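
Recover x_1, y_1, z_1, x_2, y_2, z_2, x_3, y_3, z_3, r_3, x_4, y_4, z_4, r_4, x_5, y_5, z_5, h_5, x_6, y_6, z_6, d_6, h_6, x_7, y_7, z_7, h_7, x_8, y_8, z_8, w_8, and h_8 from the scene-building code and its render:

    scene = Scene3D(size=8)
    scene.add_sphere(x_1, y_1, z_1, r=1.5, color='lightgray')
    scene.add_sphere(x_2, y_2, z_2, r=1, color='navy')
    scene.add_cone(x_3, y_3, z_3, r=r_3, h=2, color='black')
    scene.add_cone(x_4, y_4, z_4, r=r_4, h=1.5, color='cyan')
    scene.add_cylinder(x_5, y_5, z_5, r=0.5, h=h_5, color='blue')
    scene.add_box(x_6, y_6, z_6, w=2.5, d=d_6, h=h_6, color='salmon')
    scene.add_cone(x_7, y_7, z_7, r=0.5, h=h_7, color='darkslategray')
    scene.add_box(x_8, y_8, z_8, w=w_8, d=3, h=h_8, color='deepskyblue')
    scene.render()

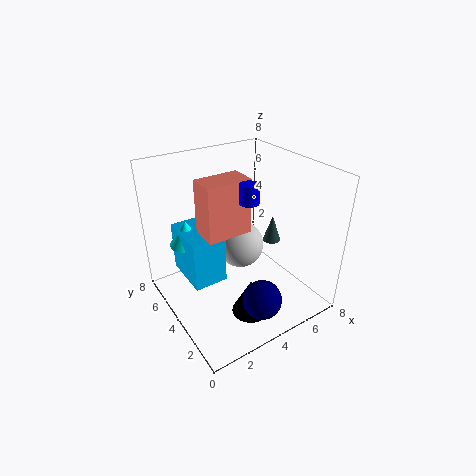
x_1 = 5.5
y_1 = 6
z_1 = 2
x_2 = 3.5
y_2 = 1
z_2 = 2
x_3 = 3.5
y_3 = 2
z_3 = 0.5
r_3 = 1
x_4 = 2
y_4 = 6.5
z_4 = 3
r_4 = 1
x_5 = 4
y_5 = 3
z_5 = 6.5
h_5 = 1
x_6 = 2
y_6 = 3.5
z_6 = 4.5
d_6 = 1.5
h_6 = 3
x_7 = 6
y_7 = 3.5
z_7 = 3.5
h_7 = 1.5
x_8 = 1.5
y_8 = 4.5
z_8 = 1
w_8 = 2
h_8 = 3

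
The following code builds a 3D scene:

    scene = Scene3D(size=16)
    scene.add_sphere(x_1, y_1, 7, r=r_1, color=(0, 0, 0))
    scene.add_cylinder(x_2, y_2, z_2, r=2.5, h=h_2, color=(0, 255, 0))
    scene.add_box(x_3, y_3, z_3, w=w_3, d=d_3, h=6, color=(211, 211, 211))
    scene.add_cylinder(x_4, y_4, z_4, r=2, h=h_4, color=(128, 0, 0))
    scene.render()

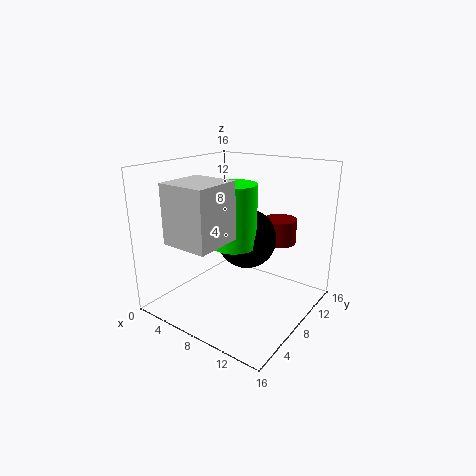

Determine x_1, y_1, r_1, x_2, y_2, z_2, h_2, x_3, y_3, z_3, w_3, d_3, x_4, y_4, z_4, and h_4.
x_1 = 7.5
y_1 = 10.5
r_1 = 3.5
x_2 = 7.5
y_2 = 8
z_2 = 7
h_2 = 7
x_3 = 4.5
y_3 = 0.5
z_3 = 9
w_3 = 5
d_3 = 5
x_4 = 10
y_4 = 14
z_4 = 6
h_4 = 3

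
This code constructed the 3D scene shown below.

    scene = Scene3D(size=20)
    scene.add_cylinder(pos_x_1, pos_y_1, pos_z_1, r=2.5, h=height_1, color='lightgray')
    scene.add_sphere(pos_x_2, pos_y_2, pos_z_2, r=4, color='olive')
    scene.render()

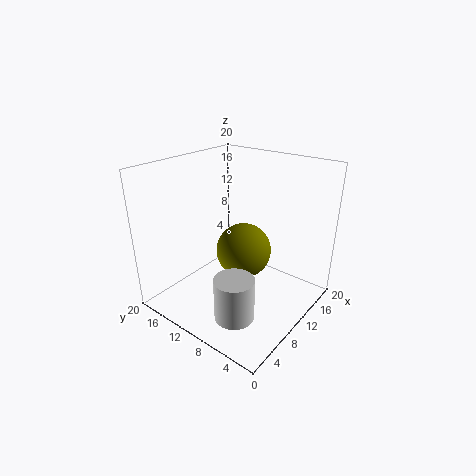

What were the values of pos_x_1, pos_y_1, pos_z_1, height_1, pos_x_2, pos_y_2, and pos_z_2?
pos_x_1 = 3.5, pos_y_1 = 5.5, pos_z_1 = 3, height_1 = 5.5, pos_x_2 = 12, pos_y_2 = 10.5, pos_z_2 = 7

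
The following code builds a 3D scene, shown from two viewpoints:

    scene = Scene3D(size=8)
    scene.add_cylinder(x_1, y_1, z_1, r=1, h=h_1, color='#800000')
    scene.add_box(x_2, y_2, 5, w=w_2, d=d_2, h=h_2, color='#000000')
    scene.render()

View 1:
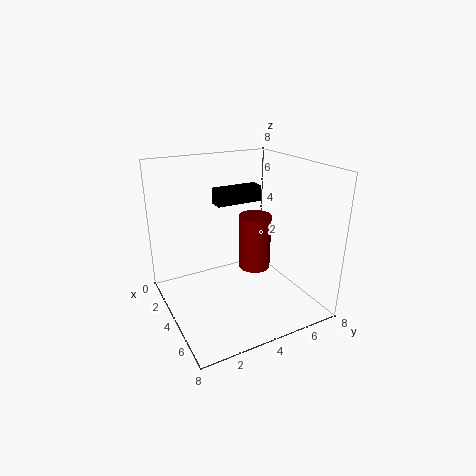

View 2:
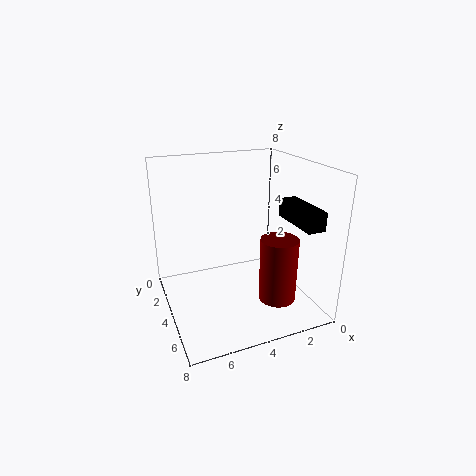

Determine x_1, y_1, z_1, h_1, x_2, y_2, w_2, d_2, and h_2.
x_1 = 2.5; y_1 = 6; z_1 = 1; h_1 = 3.5; x_2 = 0.5; y_2 = 4; w_2 = 1; d_2 = 3; h_2 = 1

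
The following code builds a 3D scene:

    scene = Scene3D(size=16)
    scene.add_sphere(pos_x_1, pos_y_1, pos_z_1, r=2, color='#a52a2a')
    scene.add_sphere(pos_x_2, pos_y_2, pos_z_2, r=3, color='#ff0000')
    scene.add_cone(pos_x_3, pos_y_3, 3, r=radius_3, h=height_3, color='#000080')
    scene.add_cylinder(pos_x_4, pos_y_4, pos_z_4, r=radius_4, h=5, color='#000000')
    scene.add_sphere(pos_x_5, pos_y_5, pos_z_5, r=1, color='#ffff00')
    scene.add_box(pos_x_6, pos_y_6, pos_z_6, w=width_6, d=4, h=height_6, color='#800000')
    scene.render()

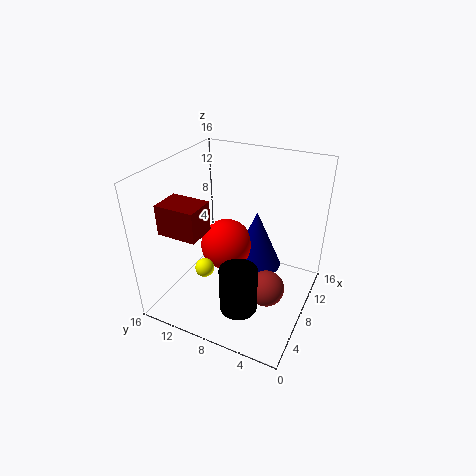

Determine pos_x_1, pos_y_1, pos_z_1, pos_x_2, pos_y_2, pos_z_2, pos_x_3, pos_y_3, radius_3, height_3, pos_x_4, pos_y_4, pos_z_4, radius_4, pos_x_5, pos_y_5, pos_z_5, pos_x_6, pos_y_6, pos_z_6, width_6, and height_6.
pos_x_1 = 7
pos_y_1 = 4
pos_z_1 = 3
pos_x_2 = 9
pos_y_2 = 10
pos_z_2 = 6
pos_x_3 = 11
pos_y_3 = 7
radius_3 = 3
height_3 = 7
pos_x_4 = 4
pos_y_4 = 6
pos_z_4 = 2
radius_4 = 2
pos_x_5 = 4
pos_y_5 = 10
pos_z_5 = 6
pos_x_6 = 1
pos_y_6 = 9
pos_z_6 = 11
width_6 = 3
height_6 = 3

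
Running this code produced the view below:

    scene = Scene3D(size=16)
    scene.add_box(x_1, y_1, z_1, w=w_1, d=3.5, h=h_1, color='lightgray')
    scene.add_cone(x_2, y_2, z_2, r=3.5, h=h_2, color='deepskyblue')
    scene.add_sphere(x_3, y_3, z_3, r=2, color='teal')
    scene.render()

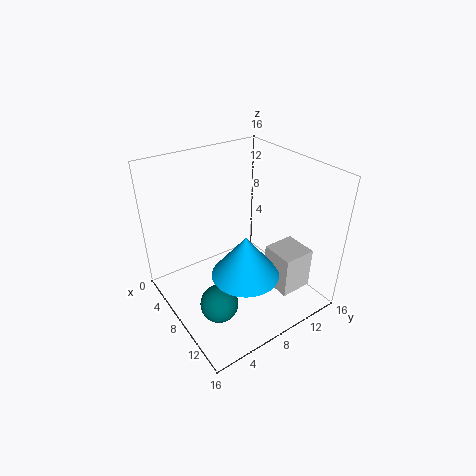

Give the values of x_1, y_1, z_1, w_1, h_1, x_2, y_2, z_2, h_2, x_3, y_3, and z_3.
x_1 = 11; y_1 = 9.5; z_1 = 3.5; w_1 = 3.5; h_1 = 4.5; x_2 = 11.5; y_2 = 6.5; z_2 = 6; h_2 = 4.5; x_3 = 11; y_3 = 3.5; z_3 = 3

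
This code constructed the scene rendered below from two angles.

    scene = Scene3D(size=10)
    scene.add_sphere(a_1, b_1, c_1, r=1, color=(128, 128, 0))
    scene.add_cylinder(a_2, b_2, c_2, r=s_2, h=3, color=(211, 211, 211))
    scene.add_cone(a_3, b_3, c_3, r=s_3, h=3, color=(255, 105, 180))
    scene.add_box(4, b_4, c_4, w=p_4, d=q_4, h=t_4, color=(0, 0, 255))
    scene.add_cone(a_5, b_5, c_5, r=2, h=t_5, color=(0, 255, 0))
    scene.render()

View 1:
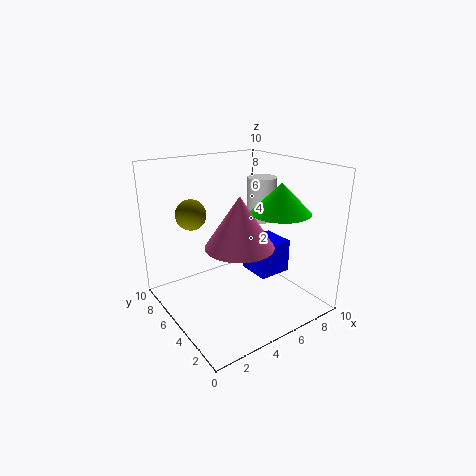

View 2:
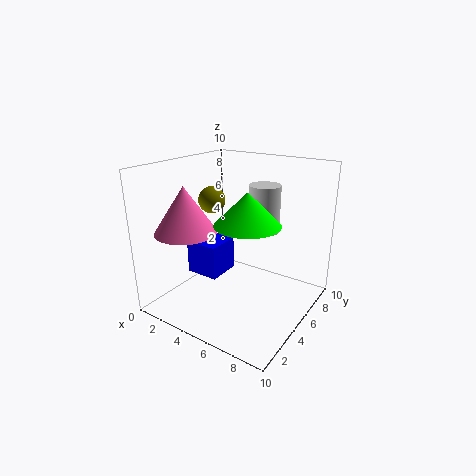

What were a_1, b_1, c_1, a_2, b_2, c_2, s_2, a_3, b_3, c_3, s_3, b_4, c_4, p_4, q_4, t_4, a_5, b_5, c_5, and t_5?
a_1 = 2
b_1 = 6
c_1 = 7
a_2 = 7
b_2 = 5
c_2 = 6
s_2 = 1
a_3 = 3
b_3 = 2
c_3 = 6
s_3 = 2
b_4 = 1
c_4 = 4
p_4 = 2
q_4 = 2
t_4 = 2
a_5 = 7
b_5 = 3
c_5 = 7
t_5 = 2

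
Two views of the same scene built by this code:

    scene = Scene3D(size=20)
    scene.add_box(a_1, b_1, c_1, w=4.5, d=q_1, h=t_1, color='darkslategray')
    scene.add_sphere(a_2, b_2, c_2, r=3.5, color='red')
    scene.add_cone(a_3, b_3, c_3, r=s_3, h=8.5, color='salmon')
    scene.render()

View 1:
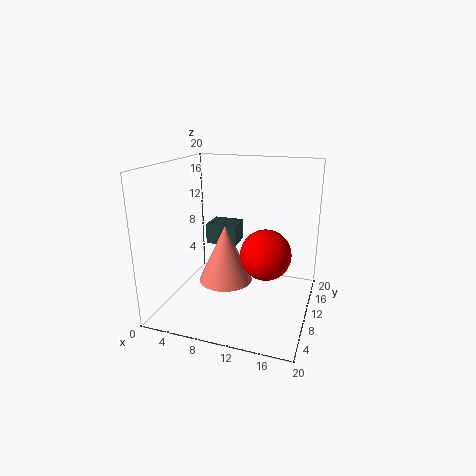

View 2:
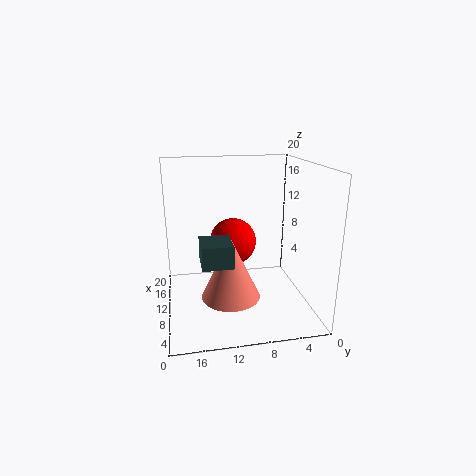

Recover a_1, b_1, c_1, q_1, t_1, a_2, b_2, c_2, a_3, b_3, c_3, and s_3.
a_1 = 4.5, b_1 = 11.5, c_1 = 8, q_1 = 4, t_1 = 3, a_2 = 14, b_2 = 10, c_2 = 8, a_3 = 7.5, b_3 = 11.5, c_3 = 2.5, s_3 = 4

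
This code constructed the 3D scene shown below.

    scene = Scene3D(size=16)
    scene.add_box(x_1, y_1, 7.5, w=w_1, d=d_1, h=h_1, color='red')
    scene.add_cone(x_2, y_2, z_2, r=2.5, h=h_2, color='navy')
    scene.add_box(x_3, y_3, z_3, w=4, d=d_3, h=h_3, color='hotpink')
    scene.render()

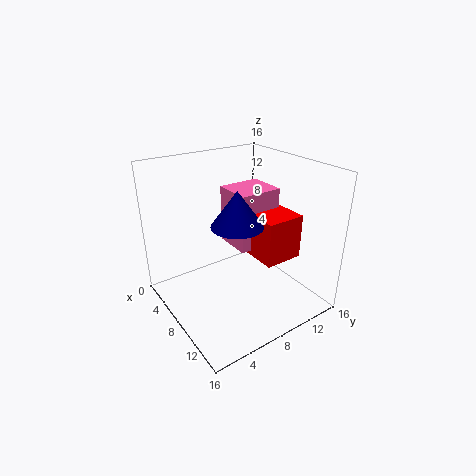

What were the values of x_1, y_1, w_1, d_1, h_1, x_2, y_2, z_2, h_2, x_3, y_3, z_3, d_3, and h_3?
x_1 = 9; y_1 = 7.5; w_1 = 5; d_1 = 4; h_1 = 4.5; x_2 = 11.5; y_2 = 5.5; z_2 = 11.5; h_2 = 3.5; x_3 = 7; y_3 = 6.5; z_3 = 8; d_3 = 4.5; h_3 = 6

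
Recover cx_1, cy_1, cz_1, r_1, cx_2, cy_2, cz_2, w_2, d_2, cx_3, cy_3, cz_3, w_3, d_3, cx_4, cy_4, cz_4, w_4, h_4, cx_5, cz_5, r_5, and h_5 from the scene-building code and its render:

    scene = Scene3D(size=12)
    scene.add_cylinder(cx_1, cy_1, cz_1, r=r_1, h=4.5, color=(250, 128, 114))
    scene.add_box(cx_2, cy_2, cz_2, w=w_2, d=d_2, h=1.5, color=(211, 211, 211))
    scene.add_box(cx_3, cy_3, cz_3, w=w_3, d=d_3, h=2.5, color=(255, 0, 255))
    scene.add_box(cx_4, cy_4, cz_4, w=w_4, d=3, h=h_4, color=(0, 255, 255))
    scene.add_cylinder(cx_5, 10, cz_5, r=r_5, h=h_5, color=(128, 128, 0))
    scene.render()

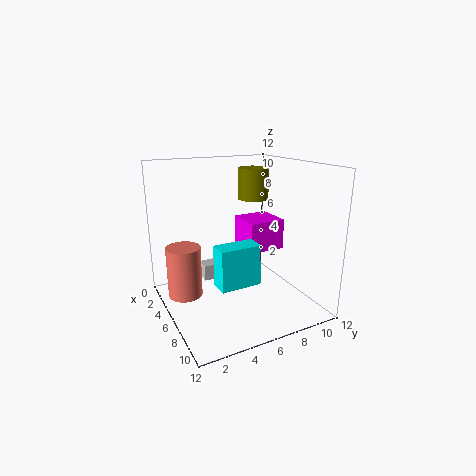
cx_1 = 3.5; cy_1 = 2; cz_1 = 0.5; r_1 = 1.5; cx_2 = 0.5; cy_2 = 4.5; cz_2 = 0.5; w_2 = 1.5; d_2 = 2; cx_3 = 4.5; cy_3 = 6.5; cz_3 = 5; w_3 = 3; d_3 = 3; cx_4 = 9; cy_4 = 2.5; cz_4 = 4; w_4 = 1.5; h_4 = 3; cx_5 = 1.5; cz_5 = 8; r_5 = 1.5; h_5 = 3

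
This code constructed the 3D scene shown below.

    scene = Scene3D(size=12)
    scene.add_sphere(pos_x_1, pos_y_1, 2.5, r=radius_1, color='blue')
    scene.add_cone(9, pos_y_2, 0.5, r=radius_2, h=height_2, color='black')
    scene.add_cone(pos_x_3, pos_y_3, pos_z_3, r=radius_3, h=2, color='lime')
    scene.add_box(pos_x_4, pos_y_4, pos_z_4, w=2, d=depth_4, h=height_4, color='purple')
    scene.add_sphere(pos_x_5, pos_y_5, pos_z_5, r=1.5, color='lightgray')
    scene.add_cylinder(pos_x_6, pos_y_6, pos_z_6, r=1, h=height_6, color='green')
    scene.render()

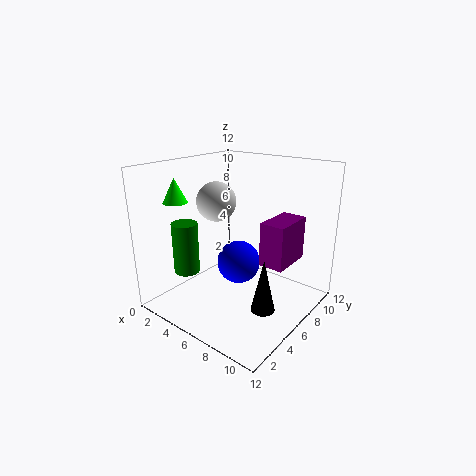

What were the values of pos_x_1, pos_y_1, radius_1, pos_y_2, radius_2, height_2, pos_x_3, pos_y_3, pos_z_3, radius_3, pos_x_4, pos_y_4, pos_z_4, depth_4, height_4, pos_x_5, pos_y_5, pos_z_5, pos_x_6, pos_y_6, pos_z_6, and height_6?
pos_x_1 = 4.5; pos_y_1 = 8; radius_1 = 2; pos_y_2 = 5.5; radius_2 = 1; height_2 = 4.5; pos_x_3 = 2; pos_y_3 = 3; pos_z_3 = 9; radius_3 = 1; pos_x_4 = 8.5; pos_y_4 = 5.5; pos_z_4 = 4.5; depth_4 = 3.5; height_4 = 3.5; pos_x_5 = 5.5; pos_y_5 = 4; pos_z_5 = 9.5; pos_x_6 = 4; pos_y_6 = 2; pos_z_6 = 4; height_6 = 4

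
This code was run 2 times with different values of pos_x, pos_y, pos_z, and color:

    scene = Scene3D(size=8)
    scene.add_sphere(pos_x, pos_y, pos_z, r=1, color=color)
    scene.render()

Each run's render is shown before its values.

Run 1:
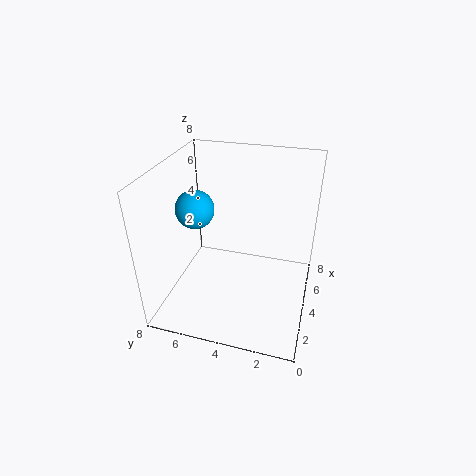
pos_x = 3, pos_y = 6, pos_z = 6, color = 'deepskyblue'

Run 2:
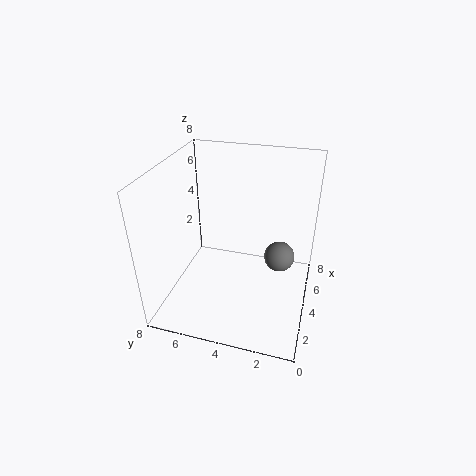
pos_x = 7, pos_y = 2, pos_z = 1, color = 'gray'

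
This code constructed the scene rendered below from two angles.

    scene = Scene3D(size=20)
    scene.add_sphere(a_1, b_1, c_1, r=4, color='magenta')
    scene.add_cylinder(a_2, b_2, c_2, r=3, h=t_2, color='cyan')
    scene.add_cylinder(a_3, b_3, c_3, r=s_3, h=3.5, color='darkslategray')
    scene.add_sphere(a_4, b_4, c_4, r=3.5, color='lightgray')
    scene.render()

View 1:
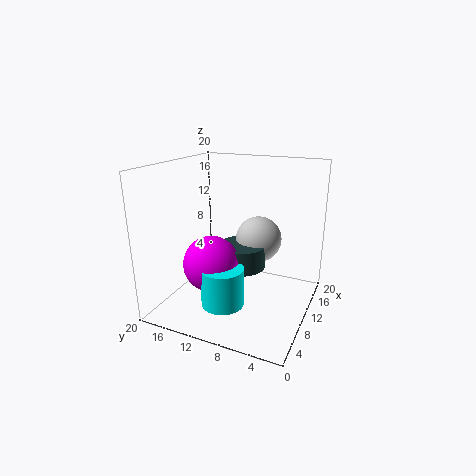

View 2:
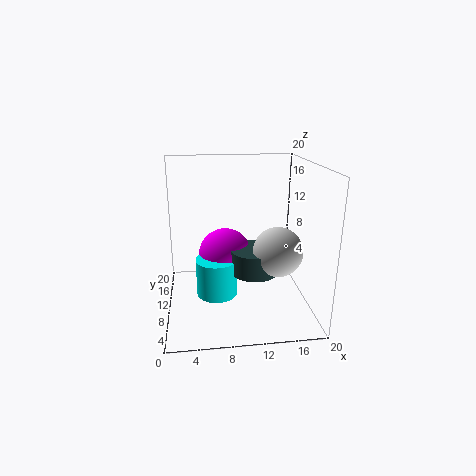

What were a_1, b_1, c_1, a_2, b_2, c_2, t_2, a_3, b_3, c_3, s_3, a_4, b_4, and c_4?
a_1 = 8.5
b_1 = 13.5
c_1 = 6
a_2 = 7
b_2 = 11
c_2 = 1
t_2 = 5.5
a_3 = 12.5
b_3 = 10.5
c_3 = 4.5
s_3 = 3.5
a_4 = 15.5
b_4 = 9
c_4 = 8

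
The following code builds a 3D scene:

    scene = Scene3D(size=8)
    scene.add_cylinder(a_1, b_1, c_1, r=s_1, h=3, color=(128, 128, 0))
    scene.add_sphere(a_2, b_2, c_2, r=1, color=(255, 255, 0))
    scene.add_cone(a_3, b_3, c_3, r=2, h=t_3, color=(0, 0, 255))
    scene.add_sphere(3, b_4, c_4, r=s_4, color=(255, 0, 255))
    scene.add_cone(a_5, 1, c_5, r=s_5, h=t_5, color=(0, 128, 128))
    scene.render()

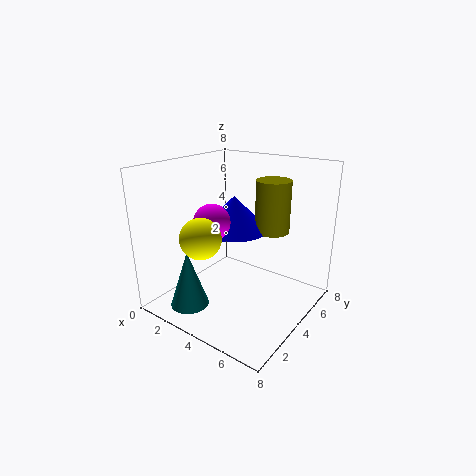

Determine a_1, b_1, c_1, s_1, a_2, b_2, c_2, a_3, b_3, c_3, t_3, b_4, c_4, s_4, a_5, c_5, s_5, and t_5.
a_1 = 5; b_1 = 6; c_1 = 4; s_1 = 1; a_2 = 4; b_2 = 1; c_2 = 5; a_3 = 3; b_3 = 5; c_3 = 4; t_3 = 2; b_4 = 3; c_4 = 5; s_4 = 1; a_5 = 3; c_5 = 1; s_5 = 1; t_5 = 3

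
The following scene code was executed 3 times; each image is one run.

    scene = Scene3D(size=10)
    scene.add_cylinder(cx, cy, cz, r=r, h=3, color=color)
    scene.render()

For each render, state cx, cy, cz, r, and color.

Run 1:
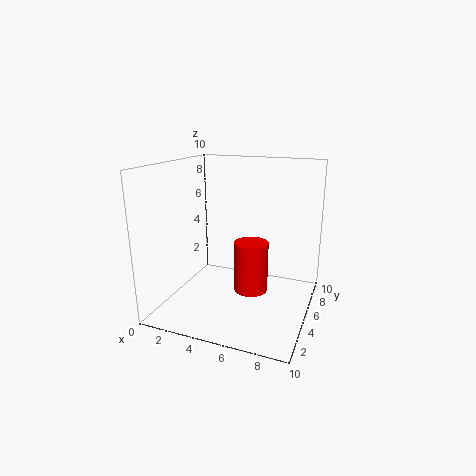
cx = 7; cy = 2; cz = 3; r = 1; color = 'red'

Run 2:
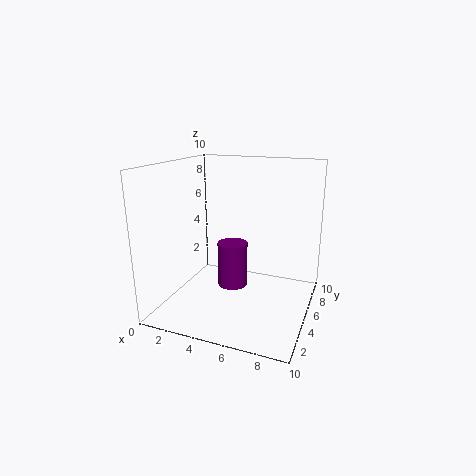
cx = 5; cy = 4; cz = 2; r = 1; color = 'purple'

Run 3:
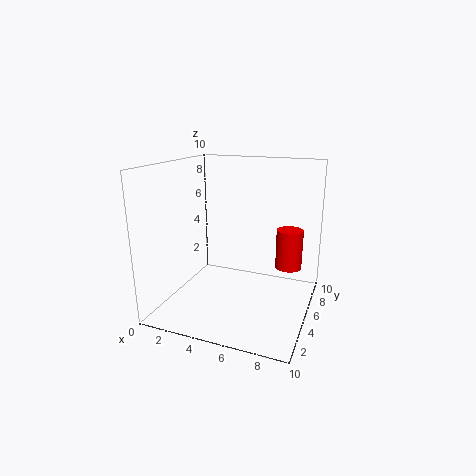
cx = 8; cy = 8; cz = 2; r = 1; color = 'red'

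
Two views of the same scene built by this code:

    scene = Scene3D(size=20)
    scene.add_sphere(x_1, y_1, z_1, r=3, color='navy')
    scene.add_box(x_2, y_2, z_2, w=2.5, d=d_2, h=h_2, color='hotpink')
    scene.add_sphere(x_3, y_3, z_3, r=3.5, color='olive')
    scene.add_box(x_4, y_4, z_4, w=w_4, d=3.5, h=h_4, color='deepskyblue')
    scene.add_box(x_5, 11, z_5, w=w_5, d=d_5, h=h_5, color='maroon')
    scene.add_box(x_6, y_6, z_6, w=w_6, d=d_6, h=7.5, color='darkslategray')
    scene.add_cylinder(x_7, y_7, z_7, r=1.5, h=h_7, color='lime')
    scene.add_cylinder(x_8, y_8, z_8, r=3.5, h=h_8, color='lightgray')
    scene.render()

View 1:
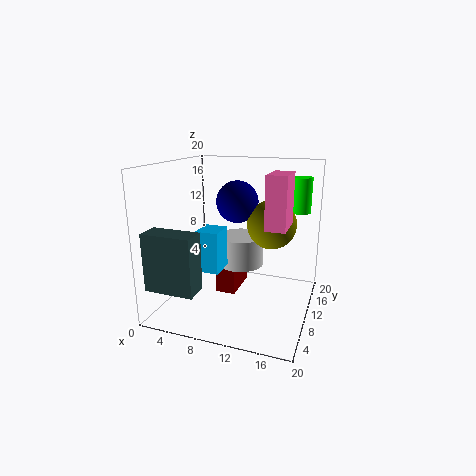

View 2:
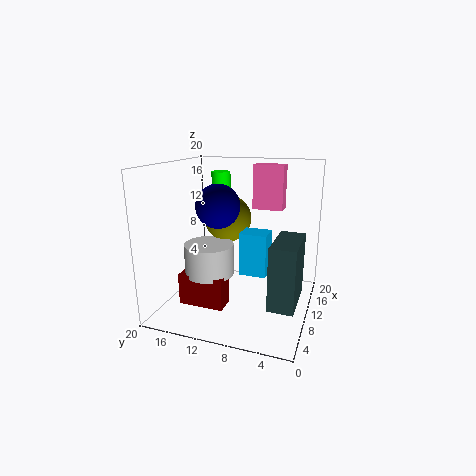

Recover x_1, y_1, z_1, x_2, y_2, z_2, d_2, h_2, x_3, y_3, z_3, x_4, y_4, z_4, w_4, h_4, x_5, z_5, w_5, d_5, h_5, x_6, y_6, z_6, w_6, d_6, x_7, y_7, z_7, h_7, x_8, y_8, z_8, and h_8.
x_1 = 9, y_1 = 12.5, z_1 = 14.5, x_2 = 15, y_2 = 5, z_2 = 13, d_2 = 4.5, h_2 = 6.5, x_3 = 14, y_3 = 13, z_3 = 11.5, x_4 = 6, y_4 = 5, z_4 = 6.5, w_4 = 3, h_4 = 5.5, x_5 = 6, z_5 = 0.5, w_5 = 3, d_5 = 6.5, h_5 = 4.5, x_6 = 1, y_6 = 0.5, z_6 = 5, w_6 = 6.5, d_6 = 3, x_7 = 17.5, y_7 = 15.5, z_7 = 13, h_7 = 5, x_8 = 9, y_8 = 14, z_8 = 4.5, h_8 = 4.5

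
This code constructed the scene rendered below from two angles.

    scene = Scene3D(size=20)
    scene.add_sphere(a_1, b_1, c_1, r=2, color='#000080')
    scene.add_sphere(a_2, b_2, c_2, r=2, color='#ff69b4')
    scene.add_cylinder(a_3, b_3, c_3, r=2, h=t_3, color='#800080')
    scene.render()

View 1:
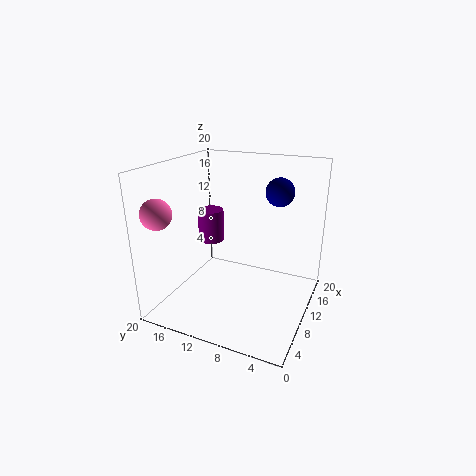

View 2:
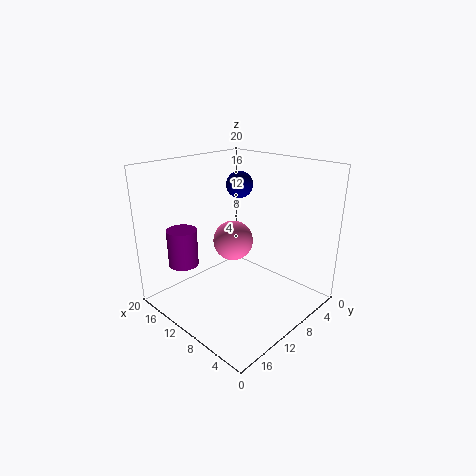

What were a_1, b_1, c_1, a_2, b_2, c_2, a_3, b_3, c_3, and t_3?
a_1 = 14; b_1 = 5.5; c_1 = 16; a_2 = 3; b_2 = 18; c_2 = 14.5; a_3 = 14; b_3 = 16.5; c_3 = 7; t_3 = 5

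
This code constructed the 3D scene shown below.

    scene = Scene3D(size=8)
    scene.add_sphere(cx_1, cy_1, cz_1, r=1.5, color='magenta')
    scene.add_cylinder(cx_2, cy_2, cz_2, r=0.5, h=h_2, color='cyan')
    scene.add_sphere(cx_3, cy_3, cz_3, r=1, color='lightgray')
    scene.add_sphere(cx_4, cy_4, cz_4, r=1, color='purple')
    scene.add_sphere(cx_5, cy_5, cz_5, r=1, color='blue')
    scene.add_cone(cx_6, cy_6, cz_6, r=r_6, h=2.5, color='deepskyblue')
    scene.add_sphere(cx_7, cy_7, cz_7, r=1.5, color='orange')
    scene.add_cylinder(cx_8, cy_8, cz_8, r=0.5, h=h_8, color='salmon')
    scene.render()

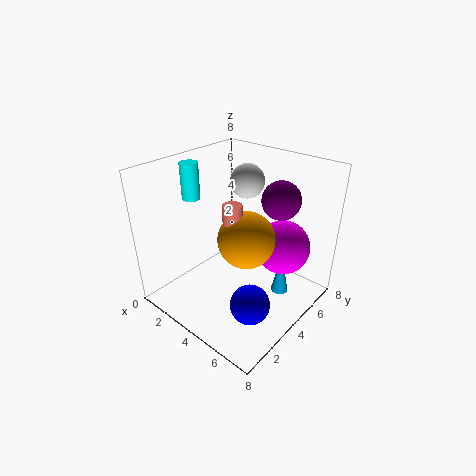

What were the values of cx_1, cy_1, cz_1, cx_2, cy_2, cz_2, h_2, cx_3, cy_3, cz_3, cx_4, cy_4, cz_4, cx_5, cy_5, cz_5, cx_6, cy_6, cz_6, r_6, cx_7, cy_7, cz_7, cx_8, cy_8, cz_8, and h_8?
cx_1 = 6, cy_1 = 5.5, cz_1 = 3.5, cx_2 = 1.5, cy_2 = 3, cz_2 = 6, h_2 = 2, cx_3 = 3, cy_3 = 6, cz_3 = 6.5, cx_4 = 6, cy_4 = 5, cz_4 = 6.5, cx_5 = 6.5, cy_5 = 2, cz_5 = 2, cx_6 = 6, cy_6 = 5.5, cz_6 = 0.5, r_6 = 0.5, cx_7 = 5, cy_7 = 3.5, cz_7 = 4.5, cx_8 = 4.5, cy_8 = 3, cz_8 = 5, h_8 = 1.5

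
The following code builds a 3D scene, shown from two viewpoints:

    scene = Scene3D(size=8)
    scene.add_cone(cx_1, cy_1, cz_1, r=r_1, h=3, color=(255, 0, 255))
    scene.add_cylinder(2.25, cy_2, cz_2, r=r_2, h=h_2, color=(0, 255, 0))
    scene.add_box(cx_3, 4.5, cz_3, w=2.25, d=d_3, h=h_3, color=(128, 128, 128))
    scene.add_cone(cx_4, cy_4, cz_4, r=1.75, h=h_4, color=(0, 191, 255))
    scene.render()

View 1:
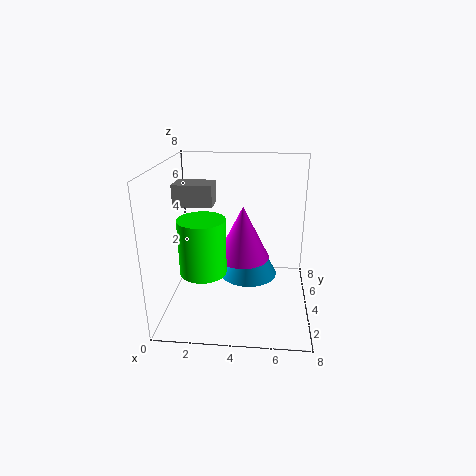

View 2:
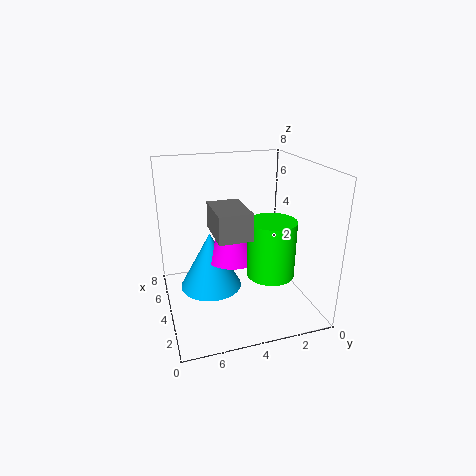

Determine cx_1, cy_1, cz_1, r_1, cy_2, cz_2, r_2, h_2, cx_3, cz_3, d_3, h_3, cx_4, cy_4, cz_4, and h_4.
cx_1 = 4.25, cy_1 = 4.25, cz_1 = 2.75, r_1 = 1.5, cy_2 = 2.75, cz_2 = 2.5, r_2 = 1.25, h_2 = 3, cx_3 = 0.25, cz_3 = 5.5, d_3 = 1.5, h_3 = 1.25, cx_4 = 4.5, cy_4 = 5.5, cz_4 = 1, h_4 = 3.25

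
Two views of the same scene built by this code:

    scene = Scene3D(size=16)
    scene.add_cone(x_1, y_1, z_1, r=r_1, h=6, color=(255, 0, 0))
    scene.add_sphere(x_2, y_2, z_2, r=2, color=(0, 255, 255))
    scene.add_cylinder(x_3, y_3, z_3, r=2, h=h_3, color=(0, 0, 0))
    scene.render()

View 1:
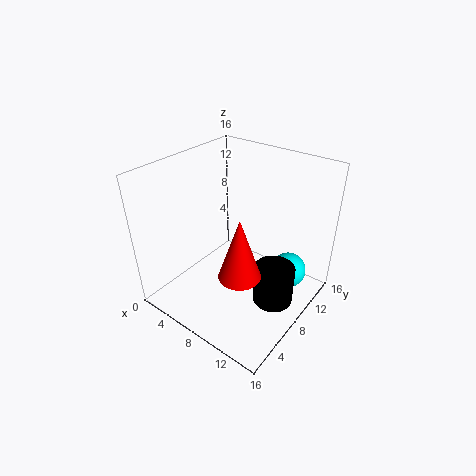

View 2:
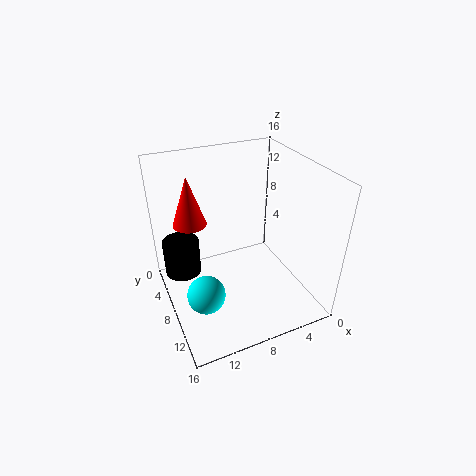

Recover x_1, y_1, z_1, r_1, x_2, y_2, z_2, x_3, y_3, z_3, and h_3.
x_1 = 12; y_1 = 3; z_1 = 8; r_1 = 2; x_2 = 13; y_2 = 11; z_2 = 4; x_3 = 14; y_3 = 6; z_3 = 4; h_3 = 4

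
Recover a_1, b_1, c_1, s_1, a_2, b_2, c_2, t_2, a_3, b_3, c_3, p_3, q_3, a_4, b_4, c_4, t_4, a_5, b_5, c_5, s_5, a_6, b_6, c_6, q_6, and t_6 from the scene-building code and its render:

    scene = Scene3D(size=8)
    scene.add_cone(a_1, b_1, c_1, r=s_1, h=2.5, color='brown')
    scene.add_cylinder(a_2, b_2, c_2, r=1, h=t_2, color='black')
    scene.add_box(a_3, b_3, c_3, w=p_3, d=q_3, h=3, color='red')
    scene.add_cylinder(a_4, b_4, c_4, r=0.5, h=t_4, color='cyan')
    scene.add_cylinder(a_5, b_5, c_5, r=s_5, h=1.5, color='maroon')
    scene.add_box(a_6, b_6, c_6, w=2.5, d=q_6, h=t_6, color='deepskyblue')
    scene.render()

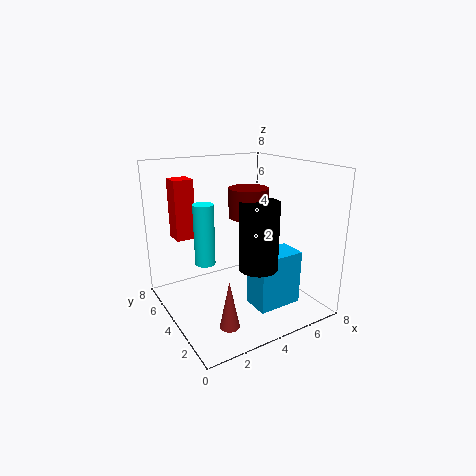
a_1 = 2
b_1 = 1.5
c_1 = 0.5
s_1 = 0.5
a_2 = 4
b_2 = 2
c_2 = 3
t_2 = 3.5
a_3 = 0.5
b_3 = 4
c_3 = 4.5
p_3 = 1
q_3 = 1
a_4 = 1.5
b_4 = 3
c_4 = 3.5
t_4 = 3
a_5 = 4
b_5 = 3
c_5 = 5.5
s_5 = 1
a_6 = 4
b_6 = 1.5
c_6 = 0.5
q_6 = 1.5
t_6 = 3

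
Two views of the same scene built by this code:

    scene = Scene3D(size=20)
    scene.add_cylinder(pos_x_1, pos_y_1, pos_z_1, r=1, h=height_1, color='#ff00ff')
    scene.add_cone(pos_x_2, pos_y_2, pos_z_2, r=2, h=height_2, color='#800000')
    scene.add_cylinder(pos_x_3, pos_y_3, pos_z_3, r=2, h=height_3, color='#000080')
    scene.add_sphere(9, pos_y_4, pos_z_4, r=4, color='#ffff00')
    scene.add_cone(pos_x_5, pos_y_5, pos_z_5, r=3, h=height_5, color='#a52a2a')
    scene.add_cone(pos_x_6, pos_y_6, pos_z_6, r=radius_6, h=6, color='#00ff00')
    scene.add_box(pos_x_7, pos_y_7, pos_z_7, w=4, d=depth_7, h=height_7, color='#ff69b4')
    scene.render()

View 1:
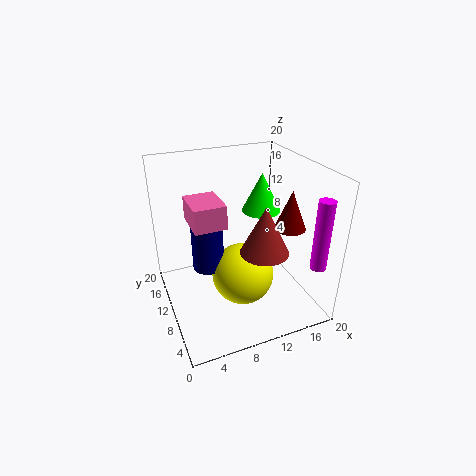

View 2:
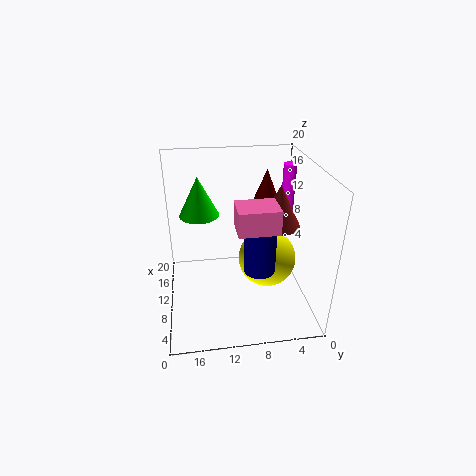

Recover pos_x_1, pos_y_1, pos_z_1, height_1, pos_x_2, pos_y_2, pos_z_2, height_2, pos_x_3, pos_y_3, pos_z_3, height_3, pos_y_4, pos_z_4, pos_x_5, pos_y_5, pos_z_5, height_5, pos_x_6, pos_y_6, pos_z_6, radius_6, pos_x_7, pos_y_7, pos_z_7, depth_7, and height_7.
pos_x_1 = 17
pos_y_1 = 1
pos_z_1 = 9
height_1 = 9
pos_x_2 = 15
pos_y_2 = 5
pos_z_2 = 13
height_2 = 5
pos_x_3 = 5
pos_y_3 = 8
pos_z_3 = 8
height_3 = 8
pos_y_4 = 6
pos_z_4 = 7
pos_x_5 = 11
pos_y_5 = 4
pos_z_5 = 11
height_5 = 6
pos_x_6 = 16
pos_y_6 = 15
pos_z_6 = 11
radius_6 = 3
pos_x_7 = 3
pos_y_7 = 6
pos_z_7 = 14
depth_7 = 5
height_7 = 3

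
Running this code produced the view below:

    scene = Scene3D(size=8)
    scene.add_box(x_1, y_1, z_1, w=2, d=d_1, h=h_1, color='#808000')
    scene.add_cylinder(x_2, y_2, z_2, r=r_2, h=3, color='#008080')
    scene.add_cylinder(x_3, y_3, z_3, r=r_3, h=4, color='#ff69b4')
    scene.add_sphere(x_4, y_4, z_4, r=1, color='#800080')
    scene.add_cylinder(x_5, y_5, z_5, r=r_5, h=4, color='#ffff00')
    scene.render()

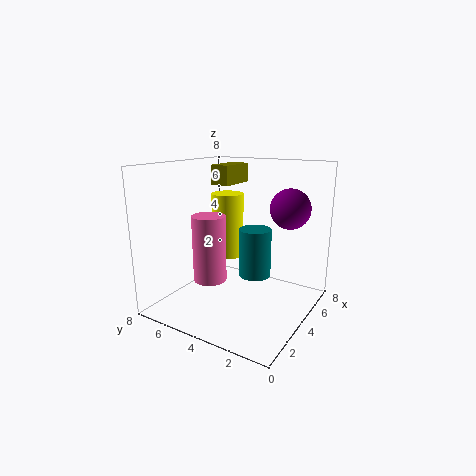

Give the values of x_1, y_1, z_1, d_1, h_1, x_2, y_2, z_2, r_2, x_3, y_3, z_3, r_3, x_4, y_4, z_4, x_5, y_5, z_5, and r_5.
x_1 = 3, y_1 = 4, z_1 = 7, d_1 = 1, h_1 = 1, x_2 = 6, y_2 = 4, z_2 = 1, r_2 = 1, x_3 = 4, y_3 = 6, z_3 = 1, r_3 = 1, x_4 = 4, y_4 = 1, z_4 = 6, x_5 = 6, y_5 = 6, z_5 = 2, r_5 = 1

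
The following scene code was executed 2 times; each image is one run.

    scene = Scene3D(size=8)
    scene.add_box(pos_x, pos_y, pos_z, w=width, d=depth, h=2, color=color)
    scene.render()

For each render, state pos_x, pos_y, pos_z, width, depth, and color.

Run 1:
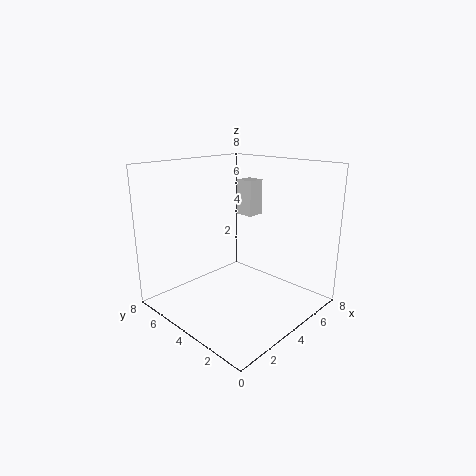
pos_x = 5
pos_y = 4
pos_z = 5
width = 1
depth = 1
color = 'lightgray'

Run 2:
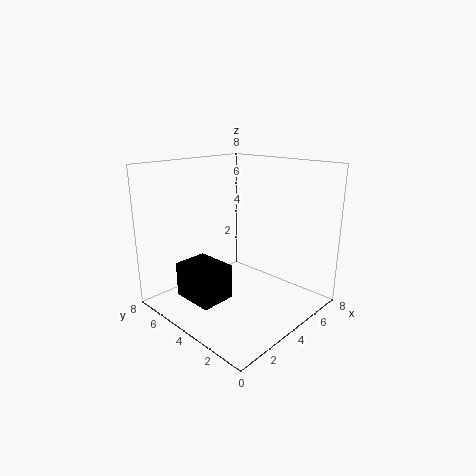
pos_x = 1.5
pos_y = 4
pos_z = 0.5
width = 2
depth = 2.5
color = 'black'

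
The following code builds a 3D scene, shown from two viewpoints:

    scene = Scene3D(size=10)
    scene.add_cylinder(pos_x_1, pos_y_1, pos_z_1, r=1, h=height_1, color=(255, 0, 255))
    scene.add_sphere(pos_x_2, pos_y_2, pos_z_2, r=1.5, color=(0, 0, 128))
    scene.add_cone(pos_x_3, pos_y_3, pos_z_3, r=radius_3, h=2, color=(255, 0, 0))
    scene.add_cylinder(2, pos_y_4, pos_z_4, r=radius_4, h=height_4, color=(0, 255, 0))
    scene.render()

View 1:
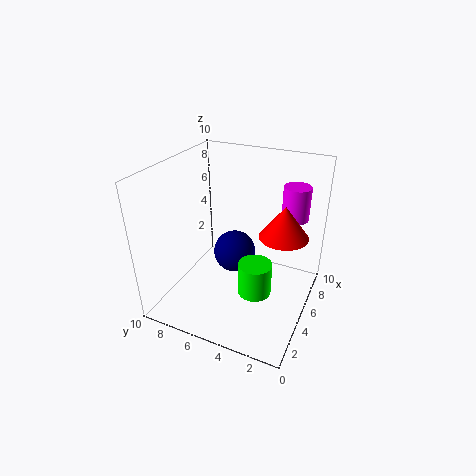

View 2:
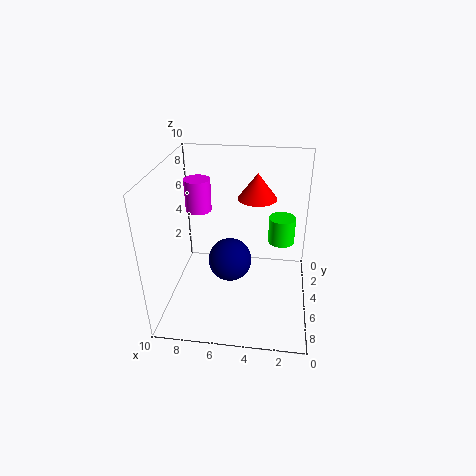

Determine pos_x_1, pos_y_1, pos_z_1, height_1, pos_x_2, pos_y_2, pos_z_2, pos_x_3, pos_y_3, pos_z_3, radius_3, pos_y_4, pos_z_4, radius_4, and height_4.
pos_x_1 = 8.5; pos_y_1 = 2; pos_z_1 = 5.5; height_1 = 2.5; pos_x_2 = 5.5; pos_y_2 = 5.5; pos_z_2 = 3.5; pos_x_3 = 4; pos_y_3 = 1.5; pos_z_3 = 6.5; radius_3 = 1.5; pos_y_4 = 2.5; pos_z_4 = 3.5; radius_4 = 1; height_4 = 2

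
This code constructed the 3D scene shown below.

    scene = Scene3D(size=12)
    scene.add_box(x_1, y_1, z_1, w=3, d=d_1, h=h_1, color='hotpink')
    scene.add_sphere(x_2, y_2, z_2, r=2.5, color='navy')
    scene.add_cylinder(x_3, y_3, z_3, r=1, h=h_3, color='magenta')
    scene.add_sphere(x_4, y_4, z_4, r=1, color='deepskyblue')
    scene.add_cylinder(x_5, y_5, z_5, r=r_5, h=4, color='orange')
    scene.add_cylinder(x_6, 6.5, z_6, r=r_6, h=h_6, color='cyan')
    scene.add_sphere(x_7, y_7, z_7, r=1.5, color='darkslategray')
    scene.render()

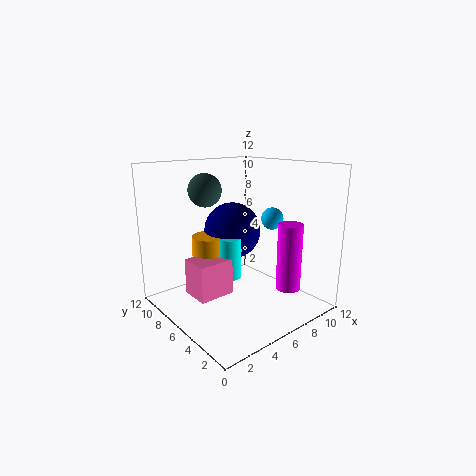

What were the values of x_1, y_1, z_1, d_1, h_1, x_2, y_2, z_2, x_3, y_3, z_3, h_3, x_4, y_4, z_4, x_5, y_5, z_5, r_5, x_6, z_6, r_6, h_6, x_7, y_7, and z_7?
x_1 = 2; y_1 = 5.5; z_1 = 1.5; d_1 = 2.5; h_1 = 3; x_2 = 7; y_2 = 8; z_2 = 6; x_3 = 8.5; y_3 = 2.5; z_3 = 2; h_3 = 5.5; x_4 = 10; y_4 = 6; z_4 = 7; x_5 = 4.5; y_5 = 8; z_5 = 2; r_5 = 1.5; x_6 = 5.5; z_6 = 2.5; r_6 = 1; h_6 = 3.5; x_7 = 5.5; y_7 = 10; z_7 = 9.5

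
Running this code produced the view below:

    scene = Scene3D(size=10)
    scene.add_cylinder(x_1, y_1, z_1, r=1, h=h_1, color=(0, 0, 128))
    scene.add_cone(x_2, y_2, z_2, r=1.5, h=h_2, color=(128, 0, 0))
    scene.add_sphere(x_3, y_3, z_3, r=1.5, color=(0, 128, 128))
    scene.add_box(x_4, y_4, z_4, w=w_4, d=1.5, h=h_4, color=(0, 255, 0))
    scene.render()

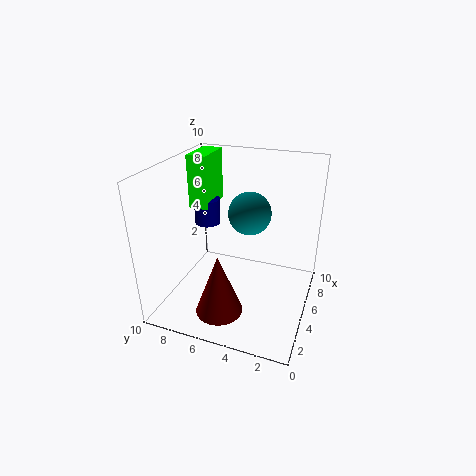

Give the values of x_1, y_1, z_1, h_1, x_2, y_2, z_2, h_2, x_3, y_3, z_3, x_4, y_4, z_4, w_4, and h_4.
x_1 = 7.5
y_1 = 8.5
z_1 = 4.5
h_1 = 2
x_2 = 1.5
y_2 = 5
z_2 = 1.5
h_2 = 4
x_3 = 6
y_3 = 4.5
z_3 = 6.5
x_4 = 6.5
y_4 = 8
z_4 = 6
w_4 = 3
h_4 = 4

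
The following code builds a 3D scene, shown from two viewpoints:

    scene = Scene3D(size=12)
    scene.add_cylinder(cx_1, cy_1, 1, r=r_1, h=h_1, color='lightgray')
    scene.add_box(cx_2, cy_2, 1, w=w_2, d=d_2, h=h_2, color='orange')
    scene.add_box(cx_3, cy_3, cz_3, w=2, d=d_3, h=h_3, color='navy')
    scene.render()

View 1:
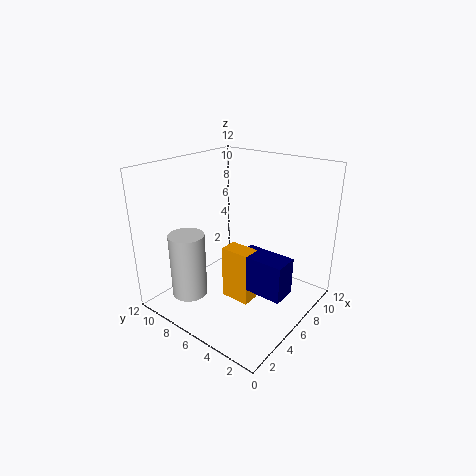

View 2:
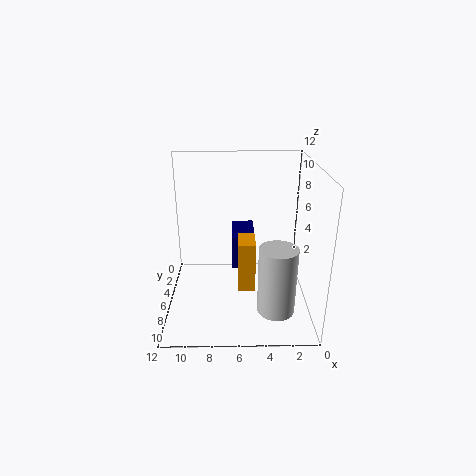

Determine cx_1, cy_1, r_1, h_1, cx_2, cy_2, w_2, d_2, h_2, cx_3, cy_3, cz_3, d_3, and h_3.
cx_1 = 3
cy_1 = 9
r_1 = 1.5
h_1 = 5.5
cx_2 = 4.5
cy_2 = 4
w_2 = 1.5
d_2 = 2.5
h_2 = 4.5
cx_3 = 4.5
cy_3 = 1
cz_3 = 2.5
d_3 = 4
h_3 = 3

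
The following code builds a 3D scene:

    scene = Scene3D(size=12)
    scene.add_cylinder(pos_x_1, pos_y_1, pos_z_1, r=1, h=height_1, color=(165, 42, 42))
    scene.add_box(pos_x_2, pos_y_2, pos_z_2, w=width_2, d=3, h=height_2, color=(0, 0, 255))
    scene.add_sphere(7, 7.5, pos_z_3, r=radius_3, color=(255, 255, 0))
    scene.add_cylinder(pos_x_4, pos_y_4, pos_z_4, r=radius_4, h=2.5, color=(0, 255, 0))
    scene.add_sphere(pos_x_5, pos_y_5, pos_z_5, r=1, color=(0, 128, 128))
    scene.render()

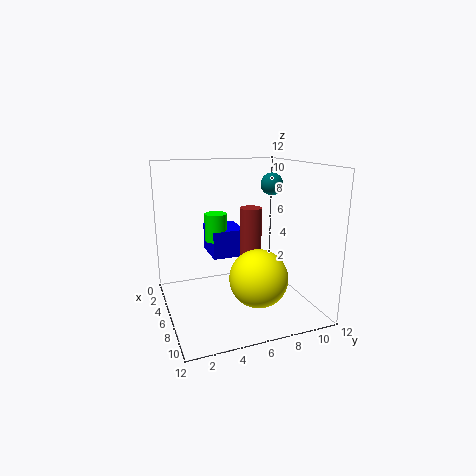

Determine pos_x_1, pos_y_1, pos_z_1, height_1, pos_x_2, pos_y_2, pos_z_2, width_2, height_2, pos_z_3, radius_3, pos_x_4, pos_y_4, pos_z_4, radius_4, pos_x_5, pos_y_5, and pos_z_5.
pos_x_1 = 4, pos_y_1 = 8, pos_z_1 = 2.5, height_1 = 5.5, pos_x_2 = 0.5, pos_y_2 = 4.5, pos_z_2 = 3.5, width_2 = 3.5, height_2 = 2.5, pos_z_3 = 2.5, radius_3 = 2.5, pos_x_4 = 3, pos_y_4 = 5, pos_z_4 = 5, radius_4 = 1, pos_x_5 = 4, pos_y_5 = 10, pos_z_5 = 10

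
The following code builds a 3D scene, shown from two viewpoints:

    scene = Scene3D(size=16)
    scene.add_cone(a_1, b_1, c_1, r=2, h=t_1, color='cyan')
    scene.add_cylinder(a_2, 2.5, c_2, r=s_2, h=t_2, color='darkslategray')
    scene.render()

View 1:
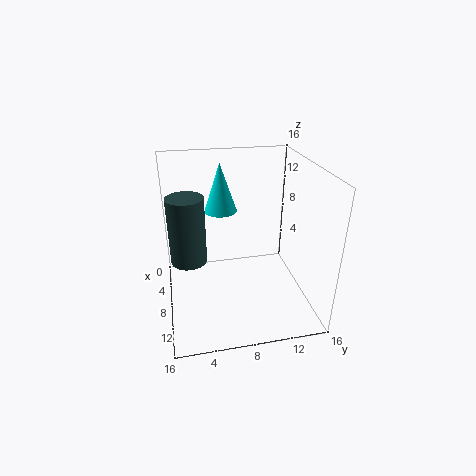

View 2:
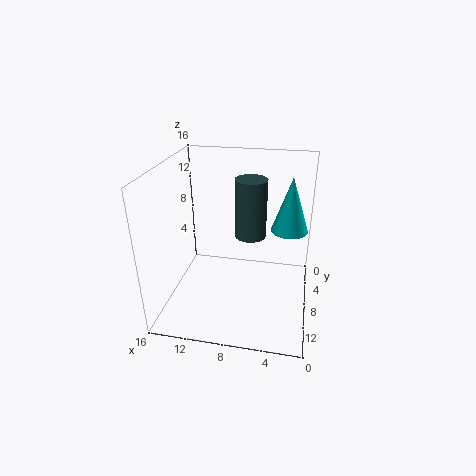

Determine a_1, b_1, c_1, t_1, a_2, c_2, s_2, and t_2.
a_1 = 2.5; b_1 = 7; c_1 = 9; t_1 = 6; a_2 = 7.5; c_2 = 5.5; s_2 = 2; t_2 = 7.5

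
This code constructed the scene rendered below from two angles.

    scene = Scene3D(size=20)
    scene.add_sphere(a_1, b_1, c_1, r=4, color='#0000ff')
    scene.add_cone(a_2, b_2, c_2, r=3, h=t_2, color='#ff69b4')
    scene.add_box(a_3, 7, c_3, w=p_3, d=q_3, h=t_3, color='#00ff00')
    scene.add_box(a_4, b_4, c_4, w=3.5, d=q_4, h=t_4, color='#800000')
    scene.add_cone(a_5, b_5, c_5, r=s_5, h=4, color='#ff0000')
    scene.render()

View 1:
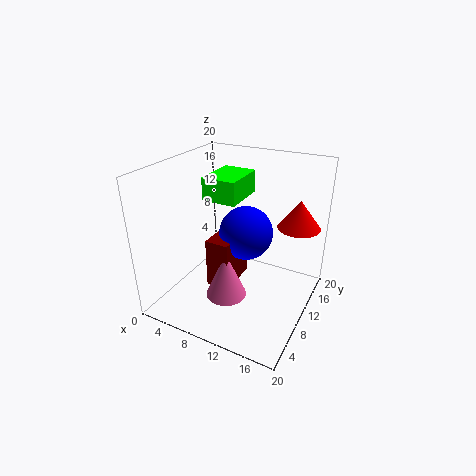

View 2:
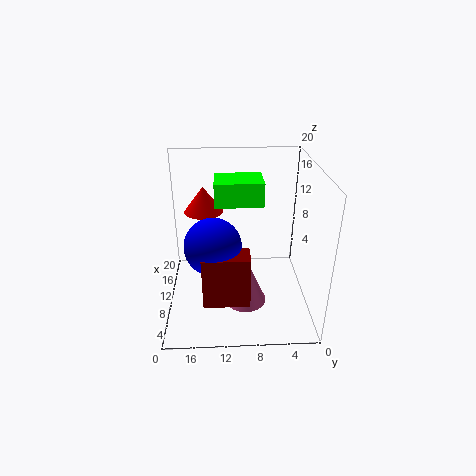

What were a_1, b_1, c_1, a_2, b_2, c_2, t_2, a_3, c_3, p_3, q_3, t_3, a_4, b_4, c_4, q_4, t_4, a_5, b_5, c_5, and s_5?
a_1 = 9.5; b_1 = 13.5; c_1 = 9; a_2 = 8.5; b_2 = 9; c_2 = 0.5; t_2 = 7; a_3 = 6.5; c_3 = 16; p_3 = 4.5; q_3 = 6; t_3 = 3; a_4 = 5.5; b_4 = 8.5; c_4 = 1.5; q_4 = 6.5; t_4 = 7.5; a_5 = 17; b_5 = 15; c_5 = 11; s_5 = 3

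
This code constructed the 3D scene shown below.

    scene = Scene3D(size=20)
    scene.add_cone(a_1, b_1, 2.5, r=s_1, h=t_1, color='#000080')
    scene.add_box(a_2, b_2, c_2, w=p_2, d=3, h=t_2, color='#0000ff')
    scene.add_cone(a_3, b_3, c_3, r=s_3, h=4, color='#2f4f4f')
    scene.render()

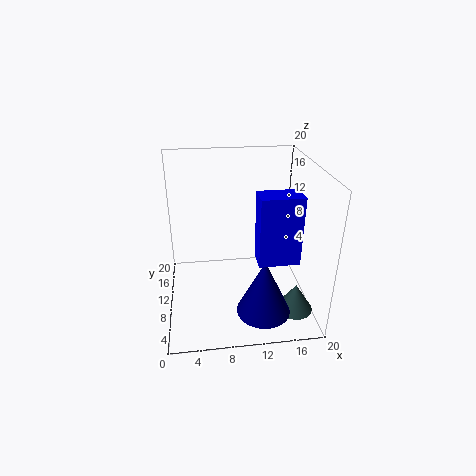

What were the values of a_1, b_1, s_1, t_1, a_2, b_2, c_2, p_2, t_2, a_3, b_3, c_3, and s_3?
a_1 = 12.5, b_1 = 3.5, s_1 = 3.5, t_1 = 7.5, a_2 = 11.5, b_2 = 2.5, c_2 = 10, p_2 = 5, t_2 = 8.5, a_3 = 17.5, b_3 = 5.5, c_3 = 0.5, s_3 = 2.5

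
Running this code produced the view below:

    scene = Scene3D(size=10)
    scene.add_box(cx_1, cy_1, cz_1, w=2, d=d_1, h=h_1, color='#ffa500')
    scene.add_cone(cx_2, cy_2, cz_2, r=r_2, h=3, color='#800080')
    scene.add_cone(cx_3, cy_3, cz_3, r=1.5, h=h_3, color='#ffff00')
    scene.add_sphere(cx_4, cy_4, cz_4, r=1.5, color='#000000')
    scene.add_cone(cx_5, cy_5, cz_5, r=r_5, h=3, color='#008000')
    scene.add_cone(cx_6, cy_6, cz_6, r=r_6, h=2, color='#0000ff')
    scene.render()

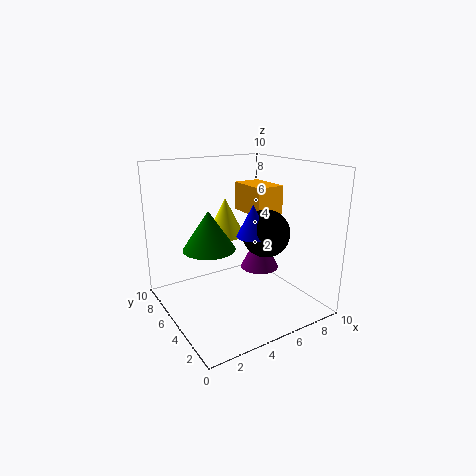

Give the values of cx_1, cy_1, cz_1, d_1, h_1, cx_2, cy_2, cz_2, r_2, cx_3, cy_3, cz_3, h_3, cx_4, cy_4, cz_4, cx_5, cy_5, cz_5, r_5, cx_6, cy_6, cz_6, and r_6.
cx_1 = 6; cy_1 = 4; cz_1 = 6.5; d_1 = 3; h_1 = 2; cx_2 = 8; cy_2 = 6.5; cz_2 = 1.5; r_2 = 1.5; cx_3 = 6; cy_3 = 8.5; cz_3 = 4; h_3 = 3; cx_4 = 5.5; cy_4 = 2.5; cz_4 = 6; cx_5 = 4; cy_5 = 7.5; cz_5 = 3.5; r_5 = 2; cx_6 = 4.5; cy_6 = 2.5; cz_6 = 6; r_6 = 1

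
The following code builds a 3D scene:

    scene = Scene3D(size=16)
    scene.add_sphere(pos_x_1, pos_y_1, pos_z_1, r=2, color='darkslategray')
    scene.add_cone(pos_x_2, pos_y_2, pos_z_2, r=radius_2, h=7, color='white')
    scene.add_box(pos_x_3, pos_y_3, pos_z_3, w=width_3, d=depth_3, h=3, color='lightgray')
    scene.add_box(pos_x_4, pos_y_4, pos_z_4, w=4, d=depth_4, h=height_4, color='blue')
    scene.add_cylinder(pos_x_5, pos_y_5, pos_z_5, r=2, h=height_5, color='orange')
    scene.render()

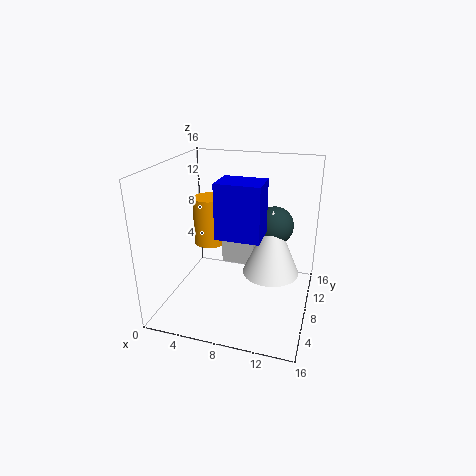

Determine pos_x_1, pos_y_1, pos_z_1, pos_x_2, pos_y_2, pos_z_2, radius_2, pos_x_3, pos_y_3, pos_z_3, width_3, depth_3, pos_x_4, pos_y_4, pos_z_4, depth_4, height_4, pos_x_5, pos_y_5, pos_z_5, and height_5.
pos_x_1 = 12
pos_y_1 = 8
pos_z_1 = 10
pos_x_2 = 12
pos_y_2 = 7
pos_z_2 = 5
radius_2 = 3
pos_x_3 = 5
pos_y_3 = 11
pos_z_3 = 3
width_3 = 4
depth_3 = 4
pos_x_4 = 8
pos_y_4 = 1
pos_z_4 = 11
depth_4 = 3
height_4 = 5
pos_x_5 = 3
pos_y_5 = 12
pos_z_5 = 5
height_5 = 6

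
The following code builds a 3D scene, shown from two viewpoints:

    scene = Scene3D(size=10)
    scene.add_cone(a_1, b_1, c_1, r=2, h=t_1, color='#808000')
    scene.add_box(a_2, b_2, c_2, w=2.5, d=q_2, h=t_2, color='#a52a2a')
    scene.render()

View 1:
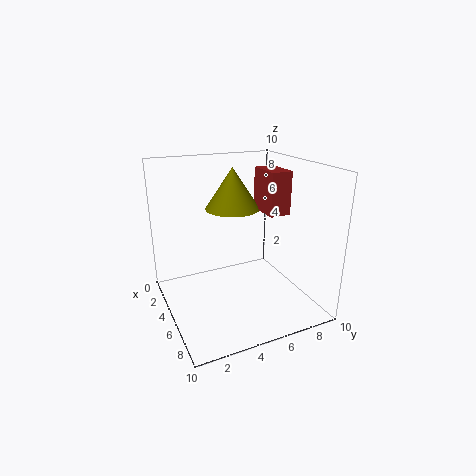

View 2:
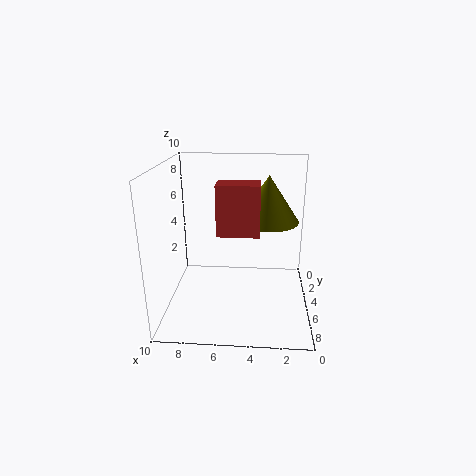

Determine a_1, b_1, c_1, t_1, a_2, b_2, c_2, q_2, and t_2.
a_1 = 3
b_1 = 5.5
c_1 = 6.5
t_1 = 3
a_2 = 3.5
b_2 = 7
c_2 = 6.5
q_2 = 1.5
t_2 = 3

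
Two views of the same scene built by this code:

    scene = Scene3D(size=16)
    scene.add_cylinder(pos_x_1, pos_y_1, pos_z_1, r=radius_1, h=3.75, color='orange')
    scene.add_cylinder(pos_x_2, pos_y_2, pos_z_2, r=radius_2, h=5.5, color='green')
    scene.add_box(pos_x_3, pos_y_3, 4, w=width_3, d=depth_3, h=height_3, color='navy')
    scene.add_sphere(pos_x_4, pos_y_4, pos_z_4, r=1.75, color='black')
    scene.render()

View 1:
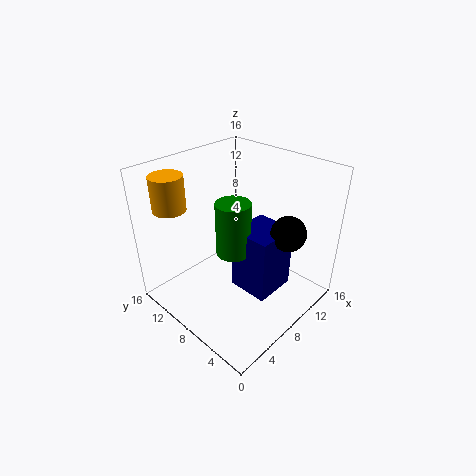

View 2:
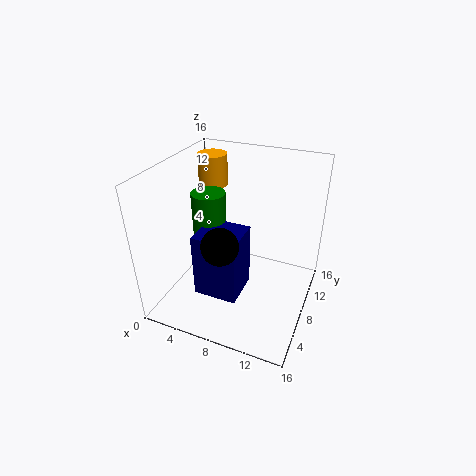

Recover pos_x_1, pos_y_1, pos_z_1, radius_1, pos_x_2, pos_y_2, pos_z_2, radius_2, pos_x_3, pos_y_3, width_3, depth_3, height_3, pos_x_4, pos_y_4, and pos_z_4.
pos_x_1 = 2.75; pos_y_1 = 12.75; pos_z_1 = 11.75; radius_1 = 1.75; pos_x_2 = 5.5; pos_y_2 = 6.25; pos_z_2 = 8.25; radius_2 = 1.75; pos_x_3 = 5.5; pos_y_3 = 2.25; width_3 = 4.5; depth_3 = 4.25; height_3 = 6.75; pos_x_4 = 8.75; pos_y_4 = 2; pos_z_4 = 10.75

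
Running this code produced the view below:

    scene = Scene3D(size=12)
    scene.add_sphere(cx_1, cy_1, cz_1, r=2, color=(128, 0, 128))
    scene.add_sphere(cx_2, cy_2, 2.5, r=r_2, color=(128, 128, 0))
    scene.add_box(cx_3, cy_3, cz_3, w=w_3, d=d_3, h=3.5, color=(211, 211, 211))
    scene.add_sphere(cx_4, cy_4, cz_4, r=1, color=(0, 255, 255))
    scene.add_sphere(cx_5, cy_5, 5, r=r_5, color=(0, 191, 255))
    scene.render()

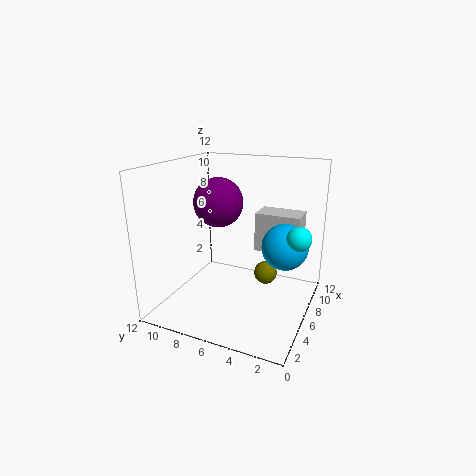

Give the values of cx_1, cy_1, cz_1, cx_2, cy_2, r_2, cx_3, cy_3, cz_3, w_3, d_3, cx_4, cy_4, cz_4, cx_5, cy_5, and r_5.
cx_1 = 5.5
cy_1 = 7.5
cz_1 = 9
cx_2 = 7.5
cy_2 = 4
r_2 = 1
cx_3 = 8.5
cy_3 = 1.5
cz_3 = 4
w_3 = 2.5
d_3 = 4
cx_4 = 6.5
cy_4 = 1
cz_4 = 6.5
cx_5 = 8
cy_5 = 2.5
r_5 = 2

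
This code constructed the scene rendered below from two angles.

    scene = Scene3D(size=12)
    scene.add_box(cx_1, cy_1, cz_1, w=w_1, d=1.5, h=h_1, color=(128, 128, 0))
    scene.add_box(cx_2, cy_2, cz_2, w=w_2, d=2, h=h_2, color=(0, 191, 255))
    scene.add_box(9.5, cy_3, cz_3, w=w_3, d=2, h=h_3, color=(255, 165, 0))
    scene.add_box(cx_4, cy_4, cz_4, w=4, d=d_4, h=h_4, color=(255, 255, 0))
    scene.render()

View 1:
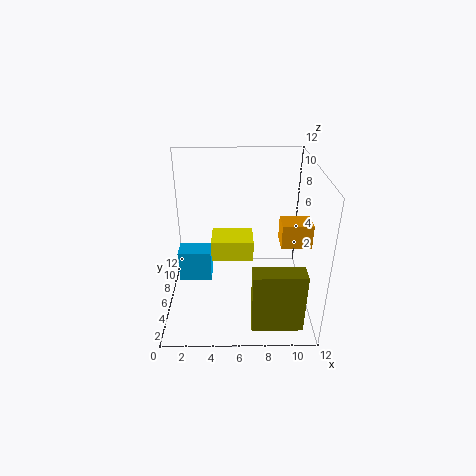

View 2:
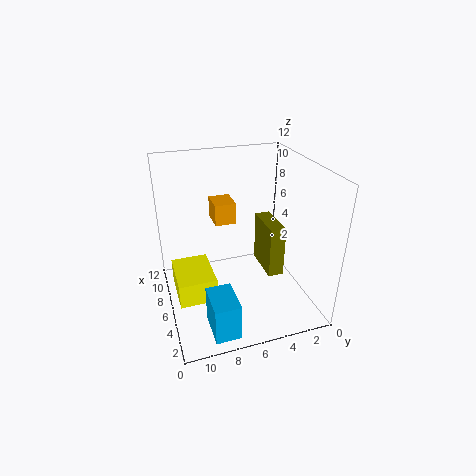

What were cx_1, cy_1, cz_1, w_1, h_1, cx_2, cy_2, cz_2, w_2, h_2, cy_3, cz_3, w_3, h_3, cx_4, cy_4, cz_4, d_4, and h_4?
cx_1 = 7, cy_1 = 1, cz_1 = 0.5, w_1 = 4, h_1 = 5, cx_2 = 0.5, cy_2 = 7.5, cz_2 = 0.5, w_2 = 3, h_2 = 3, cy_3 = 5, cz_3 = 5.5, w_3 = 2.5, h_3 = 2, cx_4 = 3.5, cy_4 = 8.5, cz_4 = 2, d_4 = 3, h_4 = 2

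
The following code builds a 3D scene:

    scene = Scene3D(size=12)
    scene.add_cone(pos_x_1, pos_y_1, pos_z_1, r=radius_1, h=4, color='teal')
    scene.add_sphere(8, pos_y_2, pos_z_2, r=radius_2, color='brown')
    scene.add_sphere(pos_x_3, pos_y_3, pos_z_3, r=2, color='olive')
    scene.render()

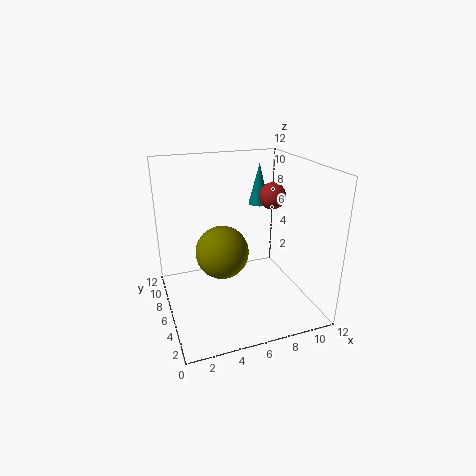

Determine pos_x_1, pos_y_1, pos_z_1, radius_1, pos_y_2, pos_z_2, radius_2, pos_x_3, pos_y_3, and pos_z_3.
pos_x_1 = 10
pos_y_1 = 11
pos_z_1 = 7
radius_1 = 1
pos_y_2 = 4
pos_z_2 = 10
radius_2 = 1
pos_x_3 = 4
pos_y_3 = 4
pos_z_3 = 6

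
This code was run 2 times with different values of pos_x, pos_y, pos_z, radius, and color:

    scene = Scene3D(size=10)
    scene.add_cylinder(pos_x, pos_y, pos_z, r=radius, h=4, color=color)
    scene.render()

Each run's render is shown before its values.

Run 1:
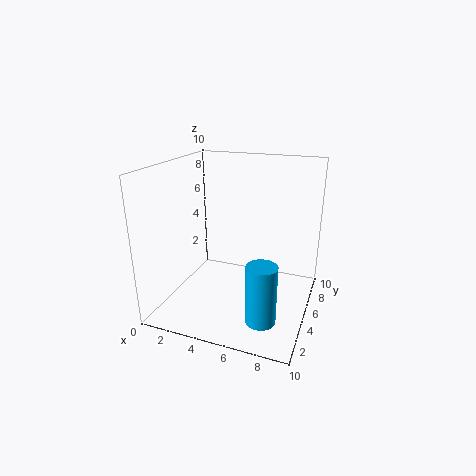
pos_x = 7.5, pos_y = 2.5, pos_z = 0.5, radius = 1, color = 'deepskyblue'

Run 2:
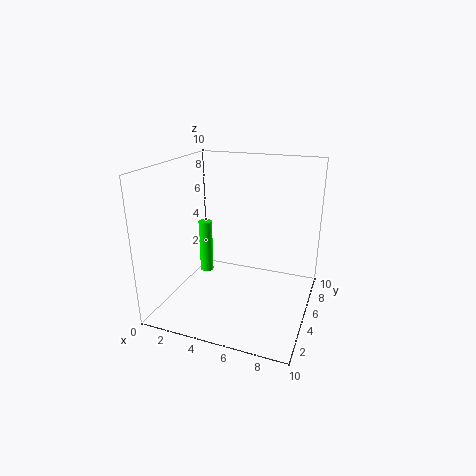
pos_x = 2, pos_y = 6, pos_z = 1.5, radius = 0.5, color = 'lime'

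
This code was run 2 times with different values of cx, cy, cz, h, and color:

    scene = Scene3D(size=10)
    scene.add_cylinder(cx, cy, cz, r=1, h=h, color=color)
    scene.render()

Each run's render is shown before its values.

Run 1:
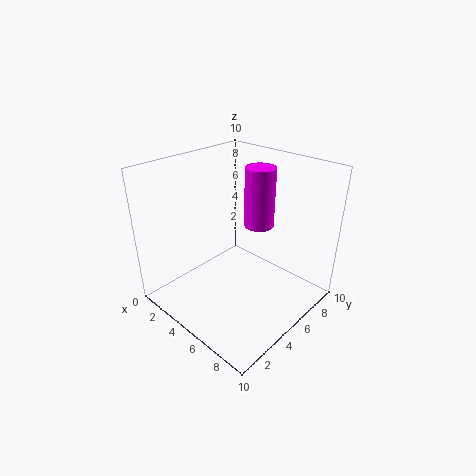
cx = 6; cy = 6; cz = 6; h = 4; color = 'magenta'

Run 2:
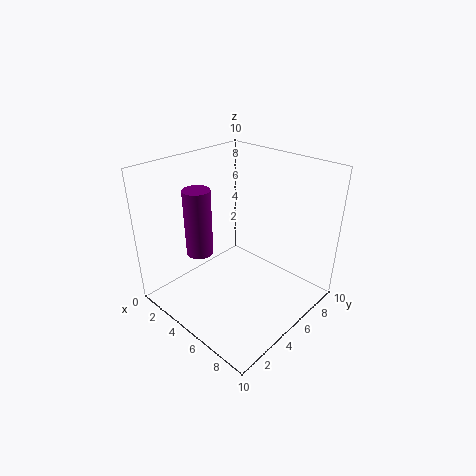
cx = 2; cy = 4; cz = 3; h = 5; color = 'purple'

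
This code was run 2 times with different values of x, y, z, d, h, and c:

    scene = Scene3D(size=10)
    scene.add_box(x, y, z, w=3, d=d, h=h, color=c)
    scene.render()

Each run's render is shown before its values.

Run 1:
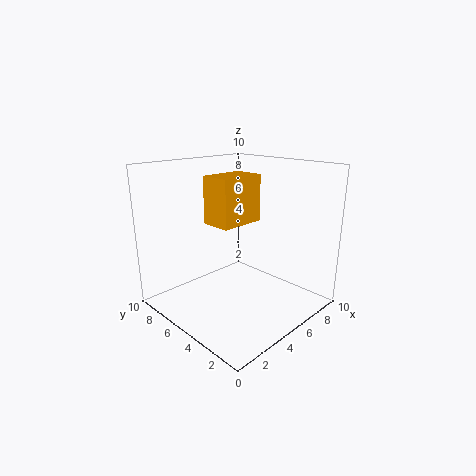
x = 2.5; y = 3.5; z = 6.5; d = 2; h = 3; c = 'orange'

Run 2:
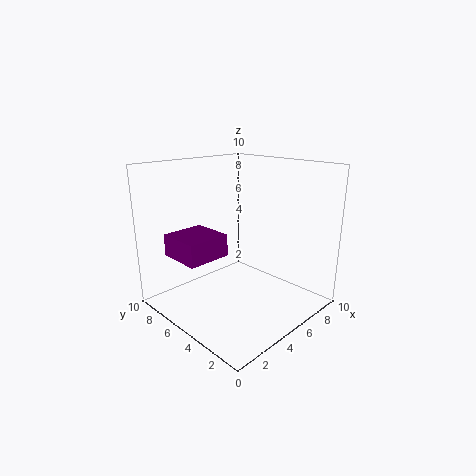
x = 1; y = 5; z = 4; d = 3; h = 1.5; c = 'purple'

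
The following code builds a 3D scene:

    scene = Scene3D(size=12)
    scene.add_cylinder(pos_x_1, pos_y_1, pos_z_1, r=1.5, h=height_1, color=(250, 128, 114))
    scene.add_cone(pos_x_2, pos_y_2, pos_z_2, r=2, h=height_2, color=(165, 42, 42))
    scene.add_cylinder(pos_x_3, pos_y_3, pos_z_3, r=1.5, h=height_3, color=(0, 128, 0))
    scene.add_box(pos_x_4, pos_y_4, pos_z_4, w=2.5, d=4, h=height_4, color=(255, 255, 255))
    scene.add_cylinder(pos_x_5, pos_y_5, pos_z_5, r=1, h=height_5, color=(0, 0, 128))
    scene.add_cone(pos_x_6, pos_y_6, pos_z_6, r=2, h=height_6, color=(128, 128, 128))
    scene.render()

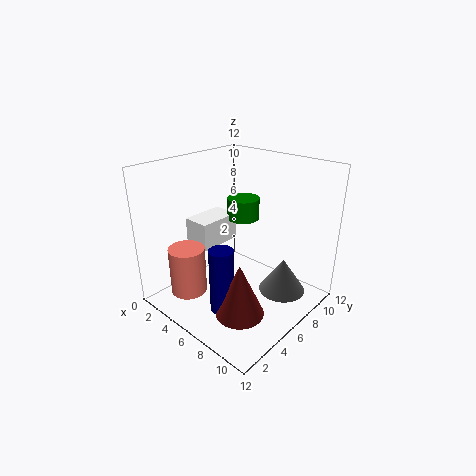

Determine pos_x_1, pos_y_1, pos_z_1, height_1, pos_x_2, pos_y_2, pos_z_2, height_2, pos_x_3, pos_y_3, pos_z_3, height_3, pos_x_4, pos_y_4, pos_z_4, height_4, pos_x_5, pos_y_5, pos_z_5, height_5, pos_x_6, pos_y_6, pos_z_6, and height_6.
pos_x_1 = 3.5; pos_y_1 = 2.5; pos_z_1 = 1.5; height_1 = 4; pos_x_2 = 8; pos_y_2 = 4; pos_z_2 = 0.5; height_2 = 4.5; pos_x_3 = 3.5; pos_y_3 = 9.5; pos_z_3 = 6; height_3 = 2; pos_x_4 = 0.5; pos_y_4 = 5; pos_z_4 = 4; height_4 = 2.5; pos_x_5 = 6.5; pos_y_5 = 3.5; pos_z_5 = 0.5; height_5 = 5.5; pos_x_6 = 9; pos_y_6 = 8.5; pos_z_6 = 1; height_6 = 3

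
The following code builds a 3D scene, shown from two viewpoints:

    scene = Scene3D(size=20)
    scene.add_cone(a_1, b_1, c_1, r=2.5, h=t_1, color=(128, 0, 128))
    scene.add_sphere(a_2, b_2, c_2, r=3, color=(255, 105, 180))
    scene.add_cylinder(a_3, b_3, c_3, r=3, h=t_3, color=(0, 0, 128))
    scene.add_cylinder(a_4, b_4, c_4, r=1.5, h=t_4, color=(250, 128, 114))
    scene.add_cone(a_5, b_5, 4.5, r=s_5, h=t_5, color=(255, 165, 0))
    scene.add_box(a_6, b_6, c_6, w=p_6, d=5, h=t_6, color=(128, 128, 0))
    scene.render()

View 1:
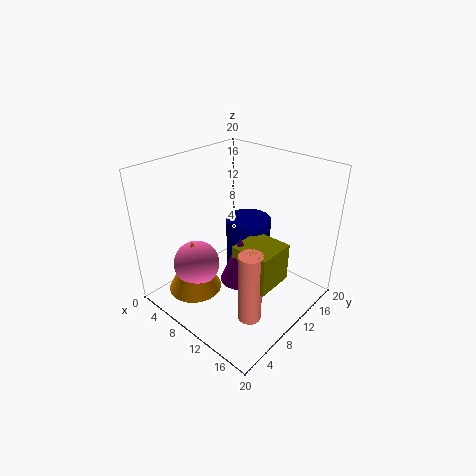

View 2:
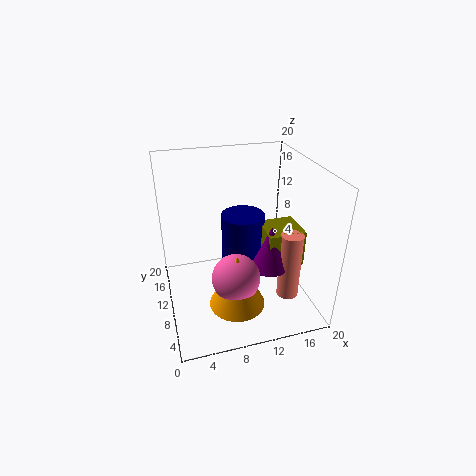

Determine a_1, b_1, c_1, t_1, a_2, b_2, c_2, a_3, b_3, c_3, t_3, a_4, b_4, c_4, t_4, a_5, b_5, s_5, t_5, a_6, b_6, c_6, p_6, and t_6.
a_1 = 13.5; b_1 = 6.5; c_1 = 7; t_1 = 6; a_2 = 8; b_2 = 4; c_2 = 8; a_3 = 11; b_3 = 11; c_3 = 3.5; t_3 = 9.5; a_4 = 16; b_4 = 5.5; c_4 = 2.5; t_4 = 9.5; a_5 = 8; b_5 = 3.5; s_5 = 3.5; t_5 = 7; a_6 = 13; b_6 = 5.5; c_6 = 7; p_6 = 5; t_6 = 5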